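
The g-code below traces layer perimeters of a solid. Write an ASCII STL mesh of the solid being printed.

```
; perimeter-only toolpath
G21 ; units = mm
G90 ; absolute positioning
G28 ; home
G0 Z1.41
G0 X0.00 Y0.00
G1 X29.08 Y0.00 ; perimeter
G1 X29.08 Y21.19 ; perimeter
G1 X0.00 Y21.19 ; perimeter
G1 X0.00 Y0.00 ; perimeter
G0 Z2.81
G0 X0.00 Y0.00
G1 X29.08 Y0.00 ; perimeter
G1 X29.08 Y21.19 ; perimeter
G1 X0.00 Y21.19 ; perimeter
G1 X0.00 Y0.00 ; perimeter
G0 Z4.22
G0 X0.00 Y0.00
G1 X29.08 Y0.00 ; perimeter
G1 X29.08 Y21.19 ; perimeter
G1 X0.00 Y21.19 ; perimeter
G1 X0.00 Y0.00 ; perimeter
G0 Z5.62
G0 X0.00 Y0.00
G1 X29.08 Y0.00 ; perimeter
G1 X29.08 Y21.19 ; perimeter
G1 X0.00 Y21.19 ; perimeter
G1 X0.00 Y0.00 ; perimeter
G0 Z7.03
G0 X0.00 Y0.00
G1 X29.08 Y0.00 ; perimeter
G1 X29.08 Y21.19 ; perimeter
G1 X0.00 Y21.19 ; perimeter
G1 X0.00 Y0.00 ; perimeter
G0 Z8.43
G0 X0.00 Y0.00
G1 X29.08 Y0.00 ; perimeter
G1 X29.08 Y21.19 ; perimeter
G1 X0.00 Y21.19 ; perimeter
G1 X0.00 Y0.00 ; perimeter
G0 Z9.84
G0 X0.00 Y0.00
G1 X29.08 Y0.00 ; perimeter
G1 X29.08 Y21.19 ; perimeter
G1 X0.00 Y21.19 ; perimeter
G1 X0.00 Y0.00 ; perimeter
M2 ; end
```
solid part
  facet normal 0.0000 0.0000 -1.0000
    outer loop
      vertex 29.08 21.19 0.00
      vertex 29.08 0.00 0.00
      vertex 0.00 0.00 0.00
    endloop
  endfacet
  facet normal 0.0000 0.0000 -1.0000
    outer loop
      vertex 0.00 21.19 0.00
      vertex 29.08 21.19 0.00
      vertex 0.00 0.00 0.00
    endloop
  endfacet
  facet normal 0.0000 0.0000 1.0000
    outer loop
      vertex 0.00 0.00 9.84
      vertex 29.08 0.00 9.84
      vertex 29.08 21.19 9.84
    endloop
  endfacet
  facet normal 0.0000 0.0000 1.0000
    outer loop
      vertex 0.00 0.00 9.84
      vertex 29.08 21.19 9.84
      vertex 0.00 21.19 9.84
    endloop
  endfacet
  facet normal 0.0000 -1.0000 0.0000
    outer loop
      vertex 0.00 0.00 0.00
      vertex 29.08 0.00 0.00
      vertex 29.08 0.00 9.84
    endloop
  endfacet
  facet normal 0.0000 -1.0000 0.0000
    outer loop
      vertex 0.00 0.00 0.00
      vertex 29.08 0.00 9.84
      vertex 0.00 0.00 9.84
    endloop
  endfacet
  facet normal 0.0000 1.0000 0.0000
    outer loop
      vertex 29.08 21.19 9.84
      vertex 29.08 21.19 0.00
      vertex 0.00 21.19 0.00
    endloop
  endfacet
  facet normal 0.0000 1.0000 0.0000
    outer loop
      vertex 0.00 21.19 9.84
      vertex 29.08 21.19 9.84
      vertex 0.00 21.19 0.00
    endloop
  endfacet
  facet normal -1.0000 0.0000 0.0000
    outer loop
      vertex 0.00 21.19 9.84
      vertex 0.00 21.19 0.00
      vertex 0.00 0.00 0.00
    endloop
  endfacet
  facet normal -1.0000 0.0000 0.0000
    outer loop
      vertex 0.00 0.00 9.84
      vertex 0.00 21.19 9.84
      vertex 0.00 0.00 0.00
    endloop
  endfacet
  facet normal 1.0000 0.0000 0.0000
    outer loop
      vertex 29.08 0.00 0.00
      vertex 29.08 21.19 0.00
      vertex 29.08 21.19 9.84
    endloop
  endfacet
  facet normal 1.0000 0.0000 0.0000
    outer loop
      vertex 29.08 0.00 0.00
      vertex 29.08 21.19 9.84
      vertex 29.08 0.00 9.84
    endloop
  endfacet
endsolid part

The G0 Z moves step by Δz≈1.41 mm. Every layer's G1 loop is the same polygon, so the solid is a straight extrusion of it from z=0 to z≈9.84. Closing with flat bottom and top caps and triangulating gives 12 facets — a rectangular box, roughly 29.1 × 21.2 mm footprint and 9.84 mm tall.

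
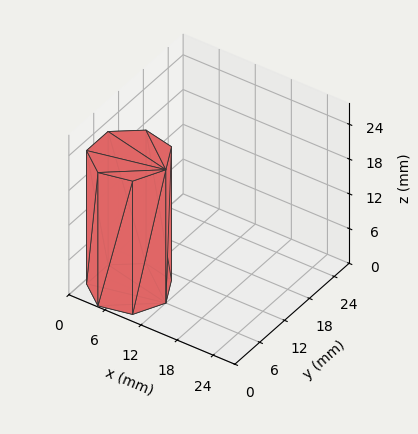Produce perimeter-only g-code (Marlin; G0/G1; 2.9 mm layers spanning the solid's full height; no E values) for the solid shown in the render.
Reading the render: the shape is a regular 7-sided prism (a cylinder approximated with 7 flat sides), circumscribed radius ≈ 6 mm, height ≈ 23 mm (dimensions read to the nearest mm from the axis ticks). For the g-code, the solid's height is divided into equal slices at the stated Δz and each level perimeter traced with G1 moves after a G0 lift.

; perimeter-only toolpath
G21 ; units = mm
G90 ; absolute positioning
G28 ; home
; layer 1
G0 Z2.9
G0 X12.0 Y6.0
G1 X9.7 Y10.7
G1 X4.7 Y11.8
G1 X0.6 Y8.6
G1 X0.6 Y3.4
G1 X4.7 Y0.2
G1 X9.7 Y1.3
G1 X12.0 Y6.0
; layer 2
G0 Z5.8
G0 X12.0 Y6.0
G1 X9.7 Y10.7
G1 X4.7 Y11.8
G1 X0.6 Y8.6
G1 X0.6 Y3.4
G1 X4.7 Y0.2
G1 X9.7 Y1.3
G1 X12.0 Y6.0
; layer 3
G0 Z8.6
G0 X12.0 Y6.0
G1 X9.7 Y10.7
G1 X4.7 Y11.8
G1 X0.6 Y8.6
G1 X0.6 Y3.4
G1 X4.7 Y0.2
G1 X9.7 Y1.3
G1 X12.0 Y6.0
; layer 4
G0 Z11.5
G0 X12.0 Y6.0
G1 X9.7 Y10.7
G1 X4.7 Y11.8
G1 X0.6 Y8.6
G1 X0.6 Y3.4
G1 X4.7 Y0.2
G1 X9.7 Y1.3
G1 X12.0 Y6.0
; layer 5
G0 Z14.4
G0 X12.0 Y6.0
G1 X9.7 Y10.7
G1 X4.7 Y11.8
G1 X0.6 Y8.6
G1 X0.6 Y3.4
G1 X4.7 Y0.2
G1 X9.7 Y1.3
G1 X12.0 Y6.0
; layer 6
G0 Z17.2
G0 X12.0 Y6.0
G1 X9.7 Y10.7
G1 X4.7 Y11.8
G1 X0.6 Y8.6
G1 X0.6 Y3.4
G1 X4.7 Y0.2
G1 X9.7 Y1.3
G1 X12.0 Y6.0
; layer 7
G0 Z20.1
G0 X12.0 Y6.0
G1 X9.7 Y10.7
G1 X4.7 Y11.8
G1 X0.6 Y8.6
G1 X0.6 Y3.4
G1 X4.7 Y0.2
G1 X9.7 Y1.3
G1 X12.0 Y6.0
; layer 8
G0 Z23.0
G0 X12.0 Y6.0
G1 X9.7 Y10.7
G1 X4.7 Y11.8
G1 X0.6 Y8.6
G1 X0.6 Y3.4
G1 X4.7 Y0.2
G1 X9.7 Y1.3
G1 X12.0 Y6.0
M2 ; end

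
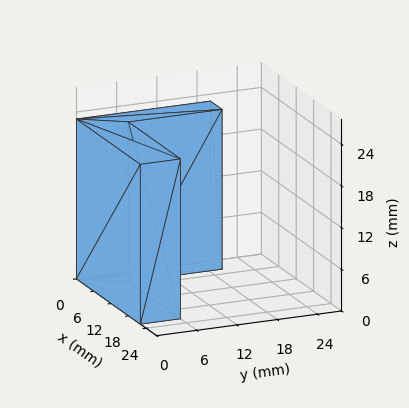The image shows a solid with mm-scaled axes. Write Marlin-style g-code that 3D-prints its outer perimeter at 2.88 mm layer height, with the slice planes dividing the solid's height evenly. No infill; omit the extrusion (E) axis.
Reading the render: the shape is an L-shaped prism: outer 22 × 20 mm, arm thicknesses ≈ 6 mm (horizontal) and 4 mm (vertical), extruded 23 mm in z (dimensions read to the nearest mm from the axis ticks). For the g-code, the solid's height is divided into equal slices at the stated Δz and each level perimeter traced with G1 moves after a G0 lift.

; perimeter-only toolpath
G21 ; units = mm
G90 ; absolute positioning
G28 ; home
; layer 1
G0 Z2.88
G0 X0.00 Y0.00
G1 X22.00 Y0.00
G1 X22.00 Y6.00
G1 X4.00 Y6.00
G1 X4.00 Y20.00
G1 X0.00 Y20.00
G1 X0.00 Y0.00
; layer 2
G0 Z5.75
G0 X0.00 Y0.00
G1 X22.00 Y0.00
G1 X22.00 Y6.00
G1 X4.00 Y6.00
G1 X4.00 Y20.00
G1 X0.00 Y20.00
G1 X0.00 Y0.00
; layer 3
G0 Z8.62
G0 X0.00 Y0.00
G1 X22.00 Y0.00
G1 X22.00 Y6.00
G1 X4.00 Y6.00
G1 X4.00 Y20.00
G1 X0.00 Y20.00
G1 X0.00 Y0.00
; layer 4
G0 Z11.50
G0 X0.00 Y0.00
G1 X22.00 Y0.00
G1 X22.00 Y6.00
G1 X4.00 Y6.00
G1 X4.00 Y20.00
G1 X0.00 Y20.00
G1 X0.00 Y0.00
; layer 5
G0 Z14.38
G0 X0.00 Y0.00
G1 X22.00 Y0.00
G1 X22.00 Y6.00
G1 X4.00 Y6.00
G1 X4.00 Y20.00
G1 X0.00 Y20.00
G1 X0.00 Y0.00
; layer 6
G0 Z17.25
G0 X0.00 Y0.00
G1 X22.00 Y0.00
G1 X22.00 Y6.00
G1 X4.00 Y6.00
G1 X4.00 Y20.00
G1 X0.00 Y20.00
G1 X0.00 Y0.00
; layer 7
G0 Z20.12
G0 X0.00 Y0.00
G1 X22.00 Y0.00
G1 X22.00 Y6.00
G1 X4.00 Y6.00
G1 X4.00 Y20.00
G1 X0.00 Y20.00
G1 X0.00 Y0.00
; layer 8
G0 Z23.00
G0 X0.00 Y0.00
G1 X22.00 Y0.00
G1 X22.00 Y6.00
G1 X4.00 Y6.00
G1 X4.00 Y20.00
G1 X0.00 Y20.00
G1 X0.00 Y0.00
M2 ; end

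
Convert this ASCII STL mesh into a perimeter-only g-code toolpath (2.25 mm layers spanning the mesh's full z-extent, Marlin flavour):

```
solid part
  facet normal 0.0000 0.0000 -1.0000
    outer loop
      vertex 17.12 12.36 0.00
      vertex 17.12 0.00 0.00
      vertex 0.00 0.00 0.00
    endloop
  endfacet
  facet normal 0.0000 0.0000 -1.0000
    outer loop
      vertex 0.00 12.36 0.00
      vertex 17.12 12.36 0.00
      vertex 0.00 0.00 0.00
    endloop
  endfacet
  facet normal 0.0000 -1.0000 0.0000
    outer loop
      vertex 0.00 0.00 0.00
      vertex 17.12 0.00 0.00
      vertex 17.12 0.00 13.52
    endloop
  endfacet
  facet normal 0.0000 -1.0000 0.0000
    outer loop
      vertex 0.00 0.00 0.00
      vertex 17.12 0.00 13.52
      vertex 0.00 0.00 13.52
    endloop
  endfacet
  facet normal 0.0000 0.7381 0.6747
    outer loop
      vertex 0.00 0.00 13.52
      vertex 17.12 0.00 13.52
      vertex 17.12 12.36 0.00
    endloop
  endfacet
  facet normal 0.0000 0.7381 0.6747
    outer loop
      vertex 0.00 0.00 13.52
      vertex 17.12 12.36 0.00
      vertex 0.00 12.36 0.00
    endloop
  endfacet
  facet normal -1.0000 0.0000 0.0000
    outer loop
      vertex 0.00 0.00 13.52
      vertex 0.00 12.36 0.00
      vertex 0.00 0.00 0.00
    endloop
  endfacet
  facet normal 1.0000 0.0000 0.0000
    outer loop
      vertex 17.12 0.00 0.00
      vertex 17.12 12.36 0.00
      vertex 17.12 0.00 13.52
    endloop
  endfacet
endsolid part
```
; perimeter-only toolpath
G21 ; units = mm
G90 ; absolute positioning
G28 ; home
; layer 1
G0 Z2.25
G0 X0.00 Y0.00
G1 X17.12 Y0.00
G1 X17.12 Y10.30
G1 X0.00 Y10.30
G1 X0.00 Y0.00
; layer 2
G0 Z4.51
G0 X0.00 Y0.00
G1 X17.12 Y0.00
G1 X17.12 Y8.24
G1 X0.00 Y8.24
G1 X0.00 Y0.00
; layer 3
G0 Z6.76
G0 X0.00 Y0.00
G1 X17.12 Y0.00
G1 X17.12 Y6.18
G1 X0.00 Y6.18
G1 X0.00 Y0.00
; layer 4
G0 Z9.01
G0 X0.00 Y0.00
G1 X17.12 Y0.00
G1 X17.12 Y4.12
G1 X0.00 Y4.12
G1 X0.00 Y0.00
; layer 5
G0 Z11.27
G0 X0.00 Y0.00
G1 X17.12 Y0.00
G1 X17.12 Y2.06
G1 X0.00 Y2.06
G1 X0.00 Y0.00
M2 ; end

The solid is a wedge (ramp): 17.1 × 12.4 mm base, rising to 13.5 mm along the y=0 edge and sloping linearly to z=0 at y=12.4. Slicing at Δz = 2.25 mm — 6 equal slices spanning the solid's height, so layer i sits at z = i·h/6 — gives 5 non-empty perimeters. Each is a 4-segment closed polygon; G0 lifts to the layer z and rapids to the start vertex, then G1 traces the edges. The cross-section shrinks linearly with z (the slice at the apex is degenerate and omitted).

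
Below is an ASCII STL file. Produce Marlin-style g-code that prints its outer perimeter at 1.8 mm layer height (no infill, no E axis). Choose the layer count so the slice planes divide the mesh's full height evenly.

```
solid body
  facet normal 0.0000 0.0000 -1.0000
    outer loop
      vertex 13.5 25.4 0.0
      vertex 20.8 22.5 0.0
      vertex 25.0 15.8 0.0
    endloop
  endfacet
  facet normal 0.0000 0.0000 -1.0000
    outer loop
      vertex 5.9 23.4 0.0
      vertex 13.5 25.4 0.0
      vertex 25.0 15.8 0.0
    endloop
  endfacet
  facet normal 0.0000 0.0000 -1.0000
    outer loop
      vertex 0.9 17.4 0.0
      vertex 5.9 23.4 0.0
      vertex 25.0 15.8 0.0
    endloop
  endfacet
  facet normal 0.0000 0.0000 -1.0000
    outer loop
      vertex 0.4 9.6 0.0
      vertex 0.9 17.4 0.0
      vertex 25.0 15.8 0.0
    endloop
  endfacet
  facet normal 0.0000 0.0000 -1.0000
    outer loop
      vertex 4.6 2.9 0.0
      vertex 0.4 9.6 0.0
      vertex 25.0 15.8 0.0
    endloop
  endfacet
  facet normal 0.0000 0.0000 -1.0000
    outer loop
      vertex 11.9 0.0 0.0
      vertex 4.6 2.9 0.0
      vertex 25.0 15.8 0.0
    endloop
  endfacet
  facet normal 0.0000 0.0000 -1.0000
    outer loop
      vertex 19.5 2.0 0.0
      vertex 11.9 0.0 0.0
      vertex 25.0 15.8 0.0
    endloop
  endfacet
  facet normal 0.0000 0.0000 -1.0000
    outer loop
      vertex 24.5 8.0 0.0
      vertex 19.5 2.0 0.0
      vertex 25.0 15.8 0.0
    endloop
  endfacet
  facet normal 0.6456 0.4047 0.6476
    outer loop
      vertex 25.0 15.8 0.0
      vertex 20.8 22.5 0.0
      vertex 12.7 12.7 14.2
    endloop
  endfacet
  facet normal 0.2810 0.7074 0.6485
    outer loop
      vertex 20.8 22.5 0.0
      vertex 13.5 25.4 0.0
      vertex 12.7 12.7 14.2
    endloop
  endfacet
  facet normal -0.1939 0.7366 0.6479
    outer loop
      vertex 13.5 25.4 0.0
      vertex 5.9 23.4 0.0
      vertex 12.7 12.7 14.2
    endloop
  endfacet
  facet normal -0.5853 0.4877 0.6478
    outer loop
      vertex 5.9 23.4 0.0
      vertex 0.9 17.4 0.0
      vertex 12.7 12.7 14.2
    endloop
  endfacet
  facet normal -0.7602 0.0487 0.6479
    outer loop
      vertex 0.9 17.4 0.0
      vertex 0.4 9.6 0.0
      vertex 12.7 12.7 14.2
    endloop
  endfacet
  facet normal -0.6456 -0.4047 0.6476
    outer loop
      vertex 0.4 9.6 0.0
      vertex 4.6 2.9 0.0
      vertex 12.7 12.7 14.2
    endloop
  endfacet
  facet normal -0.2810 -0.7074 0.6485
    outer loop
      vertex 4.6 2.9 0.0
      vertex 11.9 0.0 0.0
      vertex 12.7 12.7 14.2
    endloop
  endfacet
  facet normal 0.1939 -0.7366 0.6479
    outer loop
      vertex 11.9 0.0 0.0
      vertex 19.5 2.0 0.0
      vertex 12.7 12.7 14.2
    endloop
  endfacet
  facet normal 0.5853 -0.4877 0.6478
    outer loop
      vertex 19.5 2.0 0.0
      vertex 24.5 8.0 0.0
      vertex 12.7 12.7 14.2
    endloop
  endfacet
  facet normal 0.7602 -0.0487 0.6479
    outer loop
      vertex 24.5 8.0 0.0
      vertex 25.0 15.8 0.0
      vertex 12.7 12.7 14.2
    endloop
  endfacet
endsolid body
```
; perimeter-only toolpath
G21 ; units = mm
G90 ; absolute positioning
G28 ; home
; layer 1
G0 Z1.8
G0 X23.5 Y15.4
G1 X19.8 Y21.3
G1 X13.4 Y23.8
G1 X6.8 Y22.1
G1 X2.4 Y16.8
G1 X1.9 Y10.0
G1 X5.6 Y4.1
G1 X12.0 Y1.6
G1 X18.6 Y3.3
G1 X23.0 Y8.6
G1 X23.5 Y15.4
; layer 2
G0 Z3.5
G0 X21.9 Y15.0
G1 X18.8 Y20.1
G1 X13.3 Y22.2
G1 X7.6 Y20.7
G1 X3.8 Y16.2
G1 X3.5 Y10.4
G1 X6.6 Y5.3
G1 X12.1 Y3.2
G1 X17.8 Y4.7
G1 X21.6 Y9.2
G1 X21.9 Y15.0
; layer 3
G0 Z5.3
G0 X20.4 Y14.6
G1 X17.8 Y18.8
G1 X13.2 Y20.6
G1 X8.4 Y19.4
G1 X5.3 Y15.6
G1 X5.0 Y10.8
G1 X7.6 Y6.6
G1 X12.2 Y4.8
G1 X16.9 Y6.0
G1 X20.1 Y9.8
G1 X20.4 Y14.6
; layer 4
G0 Z7.1
G0 X18.9 Y14.2
G1 X16.8 Y17.6
G1 X13.1 Y19.0
G1 X9.3 Y18.0
G1 X6.8 Y15.0
G1 X6.5 Y11.1
G1 X8.6 Y7.8
G1 X12.3 Y6.3
G1 X16.1 Y7.3
G1 X18.6 Y10.3
G1 X18.9 Y14.2
; layer 5
G0 Z8.9
G0 X17.3 Y13.9
G1 X15.7 Y16.4
G1 X13.0 Y17.5
G1 X10.2 Y16.7
G1 X8.3 Y14.5
G1 X8.1 Y11.5
G1 X9.7 Y9.0
G1 X12.4 Y7.9
G1 X15.2 Y8.7
G1 X17.1 Y10.9
G1 X17.3 Y13.9
; layer 6
G0 Z10.6
G0 X15.8 Y13.5
G1 X14.7 Y15.2
G1 X12.9 Y15.9
G1 X11.0 Y15.4
G1 X9.7 Y13.9
G1 X9.6 Y11.9
G1 X10.7 Y10.2
G1 X12.5 Y9.5
G1 X14.4 Y10.0
G1 X15.7 Y11.5
G1 X15.8 Y13.5
; layer 7
G0 Z12.4
G0 X14.2 Y13.1
G1 X13.7 Y13.9
G1 X12.8 Y14.3
G1 X11.8 Y14.0
G1 X11.2 Y13.3
G1 X11.2 Y12.3
G1 X11.7 Y11.5
G1 X12.6 Y11.1
G1 X13.5 Y11.4
G1 X14.2 Y12.1
G1 X14.2 Y13.1
M2 ; end

The solid is a regular 10-sided pyramid, base circumscribed radius ≈ 12.7 mm, apex at z ≈ 14.2 mm. Slicing at Δz = 1.8 mm — 8 equal slices spanning the solid's height, so layer i sits at z = i·h/8 — gives 7 non-empty perimeters. Each is a 10-segment closed polygon; G0 lifts to the layer z and rapids to the start vertex, then G1 traces the edges. The cross-section shrinks linearly with z (the slice at the apex is degenerate and omitted).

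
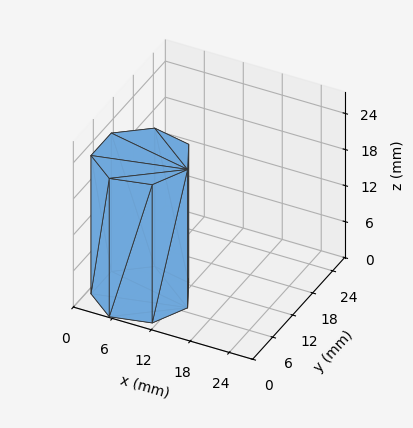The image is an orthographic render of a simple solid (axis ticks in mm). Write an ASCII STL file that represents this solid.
Reading the render: the shape is a regular 7-sided prism (a cylinder approximated with 7 flat sides), circumscribed radius ≈ 7 mm, height ≈ 23 mm (dimensions read to the nearest mm from the axis ticks). For the STL, each face is triangulated and given an outward normal.

solid part
  facet normal 0.0000 0.0000 -1.0000
    outer loop
      vertex 5.44 13.82 0.00
      vertex 11.36 12.47 0.00
      vertex 14.00 7.00 0.00
    endloop
  endfacet
  facet normal 0.0000 0.0000 -1.0000
    outer loop
      vertex 0.69 10.04 0.00
      vertex 5.44 13.82 0.00
      vertex 14.00 7.00 0.00
    endloop
  endfacet
  facet normal 0.0000 0.0000 -1.0000
    outer loop
      vertex 0.69 3.96 0.00
      vertex 0.69 10.04 0.00
      vertex 14.00 7.00 0.00
    endloop
  endfacet
  facet normal 0.0000 0.0000 -1.0000
    outer loop
      vertex 5.44 0.18 0.00
      vertex 0.69 3.96 0.00
      vertex 14.00 7.00 0.00
    endloop
  endfacet
  facet normal 0.0000 0.0000 -1.0000
    outer loop
      vertex 11.36 1.53 0.00
      vertex 5.44 0.18 0.00
      vertex 14.00 7.00 0.00
    endloop
  endfacet
  facet normal 0.0000 0.0000 1.0000
    outer loop
      vertex 14.00 7.00 23.00
      vertex 11.36 12.47 23.00
      vertex 5.44 13.82 23.00
    endloop
  endfacet
  facet normal 0.0000 0.0000 1.0000
    outer loop
      vertex 14.00 7.00 23.00
      vertex 5.44 13.82 23.00
      vertex 0.69 10.04 23.00
    endloop
  endfacet
  facet normal 0.0000 0.0000 1.0000
    outer loop
      vertex 14.00 7.00 23.00
      vertex 0.69 10.04 23.00
      vertex 0.69 3.96 23.00
    endloop
  endfacet
  facet normal 0.0000 0.0000 1.0000
    outer loop
      vertex 14.00 7.00 23.00
      vertex 0.69 3.96 23.00
      vertex 5.44 0.18 23.00
    endloop
  endfacet
  facet normal 0.0000 0.0000 1.0000
    outer loop
      vertex 14.00 7.00 23.00
      vertex 5.44 0.18 23.00
      vertex 11.36 1.53 23.00
    endloop
  endfacet
  facet normal 0.9006 0.4347 0.0000
    outer loop
      vertex 14.00 7.00 0.00
      vertex 11.36 12.47 0.00
      vertex 11.36 12.47 23.00
    endloop
  endfacet
  facet normal 0.9006 0.4347 0.0000
    outer loop
      vertex 14.00 7.00 0.00
      vertex 11.36 12.47 23.00
      vertex 14.00 7.00 23.00
    endloop
  endfacet
  facet normal 0.2223 0.9750 0.0000
    outer loop
      vertex 11.36 12.47 0.00
      vertex 5.44 13.82 0.00
      vertex 5.44 13.82 23.00
    endloop
  endfacet
  facet normal 0.2223 0.9750 0.0000
    outer loop
      vertex 11.36 12.47 0.00
      vertex 5.44 13.82 23.00
      vertex 11.36 12.47 23.00
    endloop
  endfacet
  facet normal -0.6227 0.7825 0.0000
    outer loop
      vertex 5.44 13.82 0.00
      vertex 0.69 10.04 0.00
      vertex 0.69 10.04 23.00
    endloop
  endfacet
  facet normal -0.6227 0.7825 0.0000
    outer loop
      vertex 5.44 13.82 0.00
      vertex 0.69 10.04 23.00
      vertex 5.44 13.82 23.00
    endloop
  endfacet
  facet normal -1.0000 0.0000 0.0000
    outer loop
      vertex 0.69 10.04 0.00
      vertex 0.69 3.96 0.00
      vertex 0.69 3.96 23.00
    endloop
  endfacet
  facet normal -1.0000 0.0000 0.0000
    outer loop
      vertex 0.69 10.04 0.00
      vertex 0.69 3.96 23.00
      vertex 0.69 10.04 23.00
    endloop
  endfacet
  facet normal -0.6227 -0.7825 0.0000
    outer loop
      vertex 0.69 3.96 0.00
      vertex 5.44 0.18 0.00
      vertex 5.44 0.18 23.00
    endloop
  endfacet
  facet normal -0.6227 -0.7825 0.0000
    outer loop
      vertex 0.69 3.96 0.00
      vertex 5.44 0.18 23.00
      vertex 0.69 3.96 23.00
    endloop
  endfacet
  facet normal 0.2223 -0.9750 0.0000
    outer loop
      vertex 5.44 0.18 0.00
      vertex 11.36 1.53 0.00
      vertex 11.36 1.53 23.00
    endloop
  endfacet
  facet normal 0.2223 -0.9750 0.0000
    outer loop
      vertex 5.44 0.18 0.00
      vertex 11.36 1.53 23.00
      vertex 5.44 0.18 23.00
    endloop
  endfacet
  facet normal 0.9006 -0.4347 0.0000
    outer loop
      vertex 11.36 1.53 0.00
      vertex 14.00 7.00 0.00
      vertex 14.00 7.00 23.00
    endloop
  endfacet
  facet normal 0.9006 -0.4347 0.0000
    outer loop
      vertex 11.36 1.53 0.00
      vertex 14.00 7.00 23.00
      vertex 11.36 1.53 23.00
    endloop
  endfacet
endsolid part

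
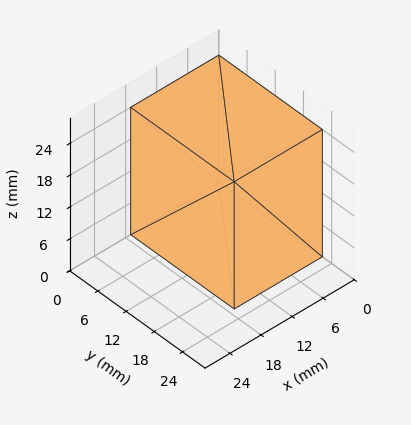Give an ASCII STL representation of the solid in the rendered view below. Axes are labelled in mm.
Reading the render: the shape is a rectangular box, roughly 17 × 22 mm footprint and 24 mm tall (dimensions read to the nearest mm from the axis ticks). For the STL, each face is triangulated and given an outward normal.

solid part
  facet normal 0.0000 0.0000 -1.0000
    outer loop
      vertex 17.00 22.00 0.00
      vertex 17.00 0.00 0.00
      vertex 0.00 0.00 0.00
    endloop
  endfacet
  facet normal 0.0000 0.0000 -1.0000
    outer loop
      vertex 0.00 22.00 0.00
      vertex 17.00 22.00 0.00
      vertex 0.00 0.00 0.00
    endloop
  endfacet
  facet normal 0.0000 0.0000 1.0000
    outer loop
      vertex 0.00 0.00 24.00
      vertex 17.00 0.00 24.00
      vertex 17.00 22.00 24.00
    endloop
  endfacet
  facet normal 0.0000 0.0000 1.0000
    outer loop
      vertex 0.00 0.00 24.00
      vertex 17.00 22.00 24.00
      vertex 0.00 22.00 24.00
    endloop
  endfacet
  facet normal 0.0000 -1.0000 0.0000
    outer loop
      vertex 0.00 0.00 0.00
      vertex 17.00 0.00 0.00
      vertex 17.00 0.00 24.00
    endloop
  endfacet
  facet normal 0.0000 -1.0000 0.0000
    outer loop
      vertex 0.00 0.00 0.00
      vertex 17.00 0.00 24.00
      vertex 0.00 0.00 24.00
    endloop
  endfacet
  facet normal 0.0000 1.0000 0.0000
    outer loop
      vertex 17.00 22.00 24.00
      vertex 17.00 22.00 0.00
      vertex 0.00 22.00 0.00
    endloop
  endfacet
  facet normal 0.0000 1.0000 0.0000
    outer loop
      vertex 0.00 22.00 24.00
      vertex 17.00 22.00 24.00
      vertex 0.00 22.00 0.00
    endloop
  endfacet
  facet normal -1.0000 0.0000 0.0000
    outer loop
      vertex 0.00 22.00 24.00
      vertex 0.00 22.00 0.00
      vertex 0.00 0.00 0.00
    endloop
  endfacet
  facet normal -1.0000 0.0000 0.0000
    outer loop
      vertex 0.00 0.00 24.00
      vertex 0.00 22.00 24.00
      vertex 0.00 0.00 0.00
    endloop
  endfacet
  facet normal 1.0000 0.0000 0.0000
    outer loop
      vertex 17.00 0.00 0.00
      vertex 17.00 22.00 0.00
      vertex 17.00 22.00 24.00
    endloop
  endfacet
  facet normal 1.0000 0.0000 0.0000
    outer loop
      vertex 17.00 0.00 0.00
      vertex 17.00 22.00 24.00
      vertex 17.00 0.00 24.00
    endloop
  endfacet
endsolid part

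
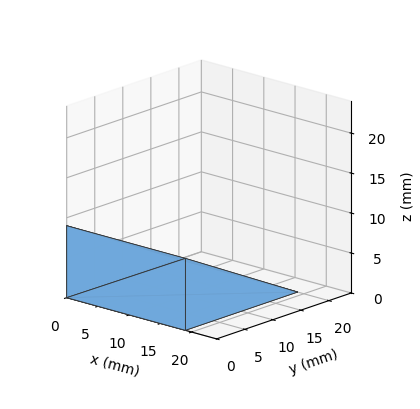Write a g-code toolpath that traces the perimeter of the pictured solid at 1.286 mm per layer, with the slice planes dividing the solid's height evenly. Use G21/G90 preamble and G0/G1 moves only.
Reading the render: the shape is a wedge (ramp): 19 × 20 mm base, rising to 9 mm along the y=0 edge and sloping linearly to z=0 at y=20 (dimensions read to the nearest mm from the axis ticks). For the g-code, the solid's height is divided into equal slices at the stated Δz and each level perimeter traced with G1 moves after a G0 lift.

; perimeter-only toolpath
G21 ; units = mm
G90 ; absolute positioning
G28 ; home
; layer 1
G0 Z1.286
G0 X0.000 Y0.000
G1 X19.000 Y0.000
G1 X19.000 Y17.143
G1 X0.000 Y17.143
G1 X0.000 Y0.000
; layer 2
G0 Z2.571
G0 X0.000 Y0.000
G1 X19.000 Y0.000
G1 X19.000 Y14.286
G1 X0.000 Y14.286
G1 X0.000 Y0.000
; layer 3
G0 Z3.857
G0 X0.000 Y0.000
G1 X19.000 Y0.000
G1 X19.000 Y11.429
G1 X0.000 Y11.429
G1 X0.000 Y0.000
; layer 4
G0 Z5.143
G0 X0.000 Y0.000
G1 X19.000 Y0.000
G1 X19.000 Y8.571
G1 X0.000 Y8.571
G1 X0.000 Y0.000
; layer 5
G0 Z6.429
G0 X0.000 Y0.000
G1 X19.000 Y0.000
G1 X19.000 Y5.714
G1 X0.000 Y5.714
G1 X0.000 Y0.000
; layer 6
G0 Z7.714
G0 X0.000 Y0.000
G1 X19.000 Y0.000
G1 X19.000 Y2.857
G1 X0.000 Y2.857
G1 X0.000 Y0.000
M2 ; end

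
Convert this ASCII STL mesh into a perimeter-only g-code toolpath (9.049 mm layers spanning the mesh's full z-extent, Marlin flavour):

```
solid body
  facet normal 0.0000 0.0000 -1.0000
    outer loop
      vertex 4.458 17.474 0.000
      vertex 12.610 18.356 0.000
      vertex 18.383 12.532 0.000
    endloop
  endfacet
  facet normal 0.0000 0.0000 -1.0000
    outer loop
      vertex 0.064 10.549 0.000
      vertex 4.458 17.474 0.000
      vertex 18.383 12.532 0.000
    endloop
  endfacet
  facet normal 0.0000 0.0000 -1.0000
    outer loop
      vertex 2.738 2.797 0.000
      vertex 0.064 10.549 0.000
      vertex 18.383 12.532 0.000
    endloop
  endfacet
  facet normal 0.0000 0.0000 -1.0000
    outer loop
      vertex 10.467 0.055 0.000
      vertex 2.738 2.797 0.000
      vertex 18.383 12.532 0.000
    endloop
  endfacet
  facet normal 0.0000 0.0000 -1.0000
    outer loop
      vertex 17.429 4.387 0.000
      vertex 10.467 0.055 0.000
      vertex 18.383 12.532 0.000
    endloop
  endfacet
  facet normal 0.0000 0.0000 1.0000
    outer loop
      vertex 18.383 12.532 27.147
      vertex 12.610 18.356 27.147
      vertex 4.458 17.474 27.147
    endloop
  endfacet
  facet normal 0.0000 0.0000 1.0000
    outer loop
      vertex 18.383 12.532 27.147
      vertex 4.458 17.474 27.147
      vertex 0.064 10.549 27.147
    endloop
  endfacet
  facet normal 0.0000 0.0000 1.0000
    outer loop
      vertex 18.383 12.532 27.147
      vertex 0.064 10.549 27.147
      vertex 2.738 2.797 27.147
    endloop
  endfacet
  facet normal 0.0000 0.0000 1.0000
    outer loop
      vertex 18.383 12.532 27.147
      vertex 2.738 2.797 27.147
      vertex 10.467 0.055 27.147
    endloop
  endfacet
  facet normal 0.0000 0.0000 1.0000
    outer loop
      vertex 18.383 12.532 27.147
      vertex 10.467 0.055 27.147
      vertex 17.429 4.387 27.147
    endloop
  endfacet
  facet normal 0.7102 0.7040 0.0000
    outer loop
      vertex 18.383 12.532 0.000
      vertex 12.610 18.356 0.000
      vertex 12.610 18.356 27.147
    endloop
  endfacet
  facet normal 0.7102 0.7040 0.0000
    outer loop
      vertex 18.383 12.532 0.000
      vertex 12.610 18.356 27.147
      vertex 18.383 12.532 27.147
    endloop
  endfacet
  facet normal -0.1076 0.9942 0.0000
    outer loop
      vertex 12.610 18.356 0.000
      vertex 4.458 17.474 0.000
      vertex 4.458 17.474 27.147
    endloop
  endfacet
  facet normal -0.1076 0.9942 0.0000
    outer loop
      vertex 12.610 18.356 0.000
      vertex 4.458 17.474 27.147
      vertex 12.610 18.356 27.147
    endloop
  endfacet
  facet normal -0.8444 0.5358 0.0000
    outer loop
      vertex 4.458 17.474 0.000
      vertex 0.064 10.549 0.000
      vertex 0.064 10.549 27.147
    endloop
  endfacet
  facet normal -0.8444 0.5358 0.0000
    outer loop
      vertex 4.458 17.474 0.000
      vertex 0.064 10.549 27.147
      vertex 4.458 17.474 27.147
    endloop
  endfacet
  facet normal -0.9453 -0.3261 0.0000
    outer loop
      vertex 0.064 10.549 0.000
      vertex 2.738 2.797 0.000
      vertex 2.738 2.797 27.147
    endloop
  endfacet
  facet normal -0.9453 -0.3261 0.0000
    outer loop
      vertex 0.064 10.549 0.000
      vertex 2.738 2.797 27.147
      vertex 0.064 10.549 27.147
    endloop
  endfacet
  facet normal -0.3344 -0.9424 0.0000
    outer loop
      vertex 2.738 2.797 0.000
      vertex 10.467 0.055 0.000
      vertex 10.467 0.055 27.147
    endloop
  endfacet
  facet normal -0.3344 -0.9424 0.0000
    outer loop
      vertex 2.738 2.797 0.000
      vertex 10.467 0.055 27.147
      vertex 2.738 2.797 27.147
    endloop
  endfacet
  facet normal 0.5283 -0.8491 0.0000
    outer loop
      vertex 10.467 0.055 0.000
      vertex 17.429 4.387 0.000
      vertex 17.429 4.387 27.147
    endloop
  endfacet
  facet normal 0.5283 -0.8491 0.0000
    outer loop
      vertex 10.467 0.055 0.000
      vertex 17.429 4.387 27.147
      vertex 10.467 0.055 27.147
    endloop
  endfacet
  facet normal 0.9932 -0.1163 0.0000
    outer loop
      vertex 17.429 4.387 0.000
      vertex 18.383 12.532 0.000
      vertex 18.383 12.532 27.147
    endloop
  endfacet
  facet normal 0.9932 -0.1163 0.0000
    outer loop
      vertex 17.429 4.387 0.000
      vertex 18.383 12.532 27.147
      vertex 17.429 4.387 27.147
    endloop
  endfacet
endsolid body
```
; perimeter-only toolpath
G21 ; units = mm
G90 ; absolute positioning
G28 ; home
; layer 1
G0 Z9.049
G0 X18.383 Y12.532
G1 X12.610 Y18.356
G1 X4.458 Y17.474
G1 X0.064 Y10.549
G1 X2.738 Y2.797
G1 X10.467 Y0.055
G1 X17.429 Y4.387
G1 X18.383 Y12.532
; layer 2
G0 Z18.098
G0 X18.383 Y12.532
G1 X12.610 Y18.356
G1 X4.458 Y17.474
G1 X0.064 Y10.549
G1 X2.738 Y2.797
G1 X10.467 Y0.055
G1 X17.429 Y4.387
G1 X18.383 Y12.532
; layer 3
G0 Z27.147
G0 X18.383 Y12.532
G1 X12.610 Y18.356
G1 X4.458 Y17.474
G1 X0.064 Y10.549
G1 X2.738 Y2.797
G1 X10.467 Y0.055
G1 X17.429 Y4.387
G1 X18.383 Y12.532
M2 ; end

The solid is a regular 7-sided prism (a cylinder approximated with 7 flat sides), circumscribed radius ≈ 9.45 mm, height ≈ 27.1 mm. Slicing at Δz = 9.049 mm — 3 equal slices spanning the solid's height, so layer i sits at z = i·h/3 — gives 3 non-empty perimeters. Each is a 7-segment closed polygon; G0 lifts to the layer z and rapids to the start vertex, then G1 traces the edges.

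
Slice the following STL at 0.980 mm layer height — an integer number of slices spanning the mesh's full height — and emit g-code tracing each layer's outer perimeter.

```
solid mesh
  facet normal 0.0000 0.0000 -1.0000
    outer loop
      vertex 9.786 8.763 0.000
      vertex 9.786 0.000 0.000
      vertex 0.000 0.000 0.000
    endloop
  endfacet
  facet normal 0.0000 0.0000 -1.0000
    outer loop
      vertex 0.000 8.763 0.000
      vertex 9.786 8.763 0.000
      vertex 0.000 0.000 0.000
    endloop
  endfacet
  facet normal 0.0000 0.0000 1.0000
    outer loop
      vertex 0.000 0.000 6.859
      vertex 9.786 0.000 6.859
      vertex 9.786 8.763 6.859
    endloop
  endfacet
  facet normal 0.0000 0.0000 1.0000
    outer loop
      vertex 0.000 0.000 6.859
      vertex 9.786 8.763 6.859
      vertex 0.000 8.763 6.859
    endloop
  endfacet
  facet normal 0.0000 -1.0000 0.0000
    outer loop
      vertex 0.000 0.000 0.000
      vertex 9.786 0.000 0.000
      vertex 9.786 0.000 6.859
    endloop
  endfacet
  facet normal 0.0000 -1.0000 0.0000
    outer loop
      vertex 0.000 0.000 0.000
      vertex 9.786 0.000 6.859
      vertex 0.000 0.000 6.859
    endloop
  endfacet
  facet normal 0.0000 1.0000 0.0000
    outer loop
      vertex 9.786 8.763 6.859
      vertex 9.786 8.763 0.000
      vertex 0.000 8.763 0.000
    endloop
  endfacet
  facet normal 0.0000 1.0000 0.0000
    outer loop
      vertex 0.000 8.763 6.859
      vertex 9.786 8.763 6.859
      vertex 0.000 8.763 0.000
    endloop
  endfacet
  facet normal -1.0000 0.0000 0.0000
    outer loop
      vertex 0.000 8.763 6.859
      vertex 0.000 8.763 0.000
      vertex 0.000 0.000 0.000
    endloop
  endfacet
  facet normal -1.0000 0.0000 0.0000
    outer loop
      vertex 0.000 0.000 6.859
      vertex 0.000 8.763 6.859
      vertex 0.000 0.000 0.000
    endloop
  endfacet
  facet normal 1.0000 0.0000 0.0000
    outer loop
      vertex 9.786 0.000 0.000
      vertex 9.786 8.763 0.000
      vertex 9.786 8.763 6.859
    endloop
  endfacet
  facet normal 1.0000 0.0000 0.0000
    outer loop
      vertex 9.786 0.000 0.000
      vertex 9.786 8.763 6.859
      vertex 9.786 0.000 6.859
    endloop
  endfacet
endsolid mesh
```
; perimeter-only toolpath
G21 ; units = mm
G90 ; absolute positioning
G28 ; home
; layer 1
G0 Z0.980
G0 X0.000 Y0.000
G1 X9.786 Y0.000
G1 X9.786 Y8.763
G1 X0.000 Y8.763
G1 X0.000 Y0.000
; layer 2
G0 Z1.960
G0 X0.000 Y0.000
G1 X9.786 Y0.000
G1 X9.786 Y8.763
G1 X0.000 Y8.763
G1 X0.000 Y0.000
; layer 3
G0 Z2.940
G0 X0.000 Y0.000
G1 X9.786 Y0.000
G1 X9.786 Y8.763
G1 X0.000 Y8.763
G1 X0.000 Y0.000
; layer 4
G0 Z3.919
G0 X0.000 Y0.000
G1 X9.786 Y0.000
G1 X9.786 Y8.763
G1 X0.000 Y8.763
G1 X0.000 Y0.000
; layer 5
G0 Z4.899
G0 X0.000 Y0.000
G1 X9.786 Y0.000
G1 X9.786 Y8.763
G1 X0.000 Y8.763
G1 X0.000 Y0.000
; layer 6
G0 Z5.879
G0 X0.000 Y0.000
G1 X9.786 Y0.000
G1 X9.786 Y8.763
G1 X0.000 Y8.763
G1 X0.000 Y0.000
; layer 7
G0 Z6.859
G0 X0.000 Y0.000
G1 X9.786 Y0.000
G1 X9.786 Y8.763
G1 X0.000 Y8.763
G1 X0.000 Y0.000
M2 ; end

The solid is a rectangular box, roughly 9.79 × 8.76 mm footprint and 6.86 mm tall. Slicing at Δz = 0.980 mm — 7 equal slices spanning the solid's height, so layer i sits at z = i·h/7 — gives 7 non-empty perimeters. Each is a 4-segment closed polygon; G0 lifts to the layer z and rapids to the start vertex, then G1 traces the edges.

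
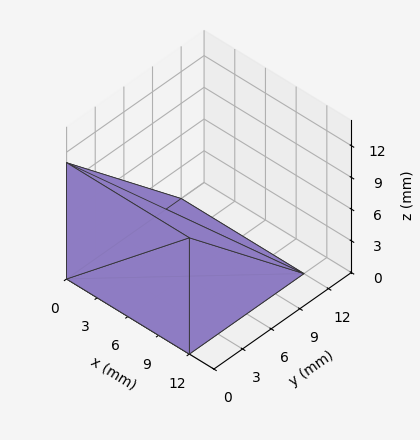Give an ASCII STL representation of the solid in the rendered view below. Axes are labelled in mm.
Reading the render: the shape is a wedge (ramp): 12 × 12 mm base, rising to 11 mm along the y=0 edge and sloping linearly to z=0 at y=12 (dimensions read to the nearest mm from the axis ticks). For the STL, each face is triangulated and given an outward normal.

solid part
  facet normal 0.0000 0.0000 -1.0000
    outer loop
      vertex 12.0 12.0 0.0
      vertex 12.0 0.0 0.0
      vertex 0.0 0.0 0.0
    endloop
  endfacet
  facet normal 0.0000 0.0000 -1.0000
    outer loop
      vertex 0.0 12.0 0.0
      vertex 12.0 12.0 0.0
      vertex 0.0 0.0 0.0
    endloop
  endfacet
  facet normal 0.0000 -1.0000 0.0000
    outer loop
      vertex 0.0 0.0 0.0
      vertex 12.0 0.0 0.0
      vertex 12.0 0.0 11.0
    endloop
  endfacet
  facet normal 0.0000 -1.0000 0.0000
    outer loop
      vertex 0.0 0.0 0.0
      vertex 12.0 0.0 11.0
      vertex 0.0 0.0 11.0
    endloop
  endfacet
  facet normal 0.0000 0.6757 0.7372
    outer loop
      vertex 0.0 0.0 11.0
      vertex 12.0 0.0 11.0
      vertex 12.0 12.0 0.0
    endloop
  endfacet
  facet normal 0.0000 0.6757 0.7372
    outer loop
      vertex 0.0 0.0 11.0
      vertex 12.0 12.0 0.0
      vertex 0.0 12.0 0.0
    endloop
  endfacet
  facet normal -1.0000 0.0000 0.0000
    outer loop
      vertex 0.0 0.0 11.0
      vertex 0.0 12.0 0.0
      vertex 0.0 0.0 0.0
    endloop
  endfacet
  facet normal 1.0000 0.0000 0.0000
    outer loop
      vertex 12.0 0.0 0.0
      vertex 12.0 12.0 0.0
      vertex 12.0 0.0 11.0
    endloop
  endfacet
endsolid part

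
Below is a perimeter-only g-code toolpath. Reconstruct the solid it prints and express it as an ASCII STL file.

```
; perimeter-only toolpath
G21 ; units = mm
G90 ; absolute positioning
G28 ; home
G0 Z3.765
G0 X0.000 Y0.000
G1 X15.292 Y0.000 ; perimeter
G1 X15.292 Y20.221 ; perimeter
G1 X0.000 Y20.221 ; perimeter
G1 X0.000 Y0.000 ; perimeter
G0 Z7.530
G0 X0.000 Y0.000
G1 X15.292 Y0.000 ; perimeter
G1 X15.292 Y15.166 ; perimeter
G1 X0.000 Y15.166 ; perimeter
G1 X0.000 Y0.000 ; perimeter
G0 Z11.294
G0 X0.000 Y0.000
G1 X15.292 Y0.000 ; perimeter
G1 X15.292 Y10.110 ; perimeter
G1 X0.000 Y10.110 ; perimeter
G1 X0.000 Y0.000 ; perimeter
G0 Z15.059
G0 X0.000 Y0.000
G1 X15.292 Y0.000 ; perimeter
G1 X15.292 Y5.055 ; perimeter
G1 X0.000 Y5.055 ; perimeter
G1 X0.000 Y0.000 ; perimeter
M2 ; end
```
solid part
  facet normal 0.0000 0.0000 -1.0000
    outer loop
      vertex 15.292 25.276 0.000
      vertex 15.292 0.000 0.000
      vertex 0.000 0.000 0.000
    endloop
  endfacet
  facet normal 0.0000 0.0000 -1.0000
    outer loop
      vertex 0.000 25.276 0.000
      vertex 15.292 25.276 0.000
      vertex 0.000 0.000 0.000
    endloop
  endfacet
  facet normal 0.0000 -1.0000 0.0000
    outer loop
      vertex 0.000 0.000 0.000
      vertex 15.292 0.000 0.000
      vertex 15.292 0.000 18.824
    endloop
  endfacet
  facet normal 0.0000 -1.0000 0.0000
    outer loop
      vertex 0.000 0.000 0.000
      vertex 15.292 0.000 18.824
      vertex 0.000 0.000 18.824
    endloop
  endfacet
  facet normal 0.0000 0.5973 0.8020
    outer loop
      vertex 0.000 0.000 18.824
      vertex 15.292 0.000 18.824
      vertex 15.292 25.276 0.000
    endloop
  endfacet
  facet normal 0.0000 0.5973 0.8020
    outer loop
      vertex 0.000 0.000 18.824
      vertex 15.292 25.276 0.000
      vertex 0.000 25.276 0.000
    endloop
  endfacet
  facet normal -1.0000 0.0000 0.0000
    outer loop
      vertex 0.000 0.000 18.824
      vertex 0.000 25.276 0.000
      vertex 0.000 0.000 0.000
    endloop
  endfacet
  facet normal 1.0000 0.0000 0.0000
    outer loop
      vertex 15.292 0.000 0.000
      vertex 15.292 25.276 0.000
      vertex 15.292 0.000 18.824
    endloop
  endfacet
endsolid part

The G0 Z moves step by Δz≈3.765 mm. The G1 loops shrink linearly with z, so the solid tapers from its base footprint up to z≈18.8. Closing with a flat bottom cap and the tapered top and triangulating gives 8 facets — a wedge (ramp): 15.3 × 25.3 mm base, rising to 18.8 mm along the y=0 edge and sloping linearly to z=0 at y=25.3.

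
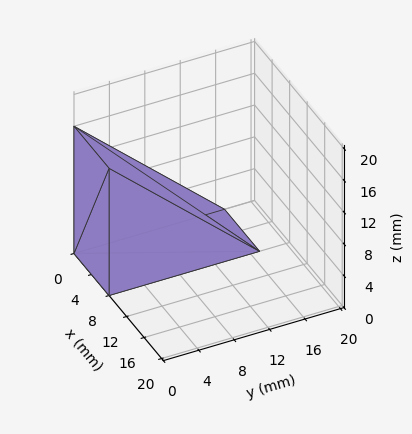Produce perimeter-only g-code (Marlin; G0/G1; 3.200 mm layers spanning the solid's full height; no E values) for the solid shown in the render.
Reading the render: the shape is a wedge (ramp): 8 × 17 mm base, rising to 16 mm along the y=0 edge and sloping linearly to z=0 at y=17 (dimensions read to the nearest mm from the axis ticks). For the g-code, the solid's height is divided into equal slices at the stated Δz and each level perimeter traced with G1 moves after a G0 lift.

; perimeter-only toolpath
G21 ; units = mm
G90 ; absolute positioning
G28 ; home
; layer 1
G0 Z3.200
G0 X0.000 Y0.000
G1 X8.000 Y0.000
G1 X8.000 Y13.600
G1 X0.000 Y13.600
G1 X0.000 Y0.000
; layer 2
G0 Z6.400
G0 X0.000 Y0.000
G1 X8.000 Y0.000
G1 X8.000 Y10.200
G1 X0.000 Y10.200
G1 X0.000 Y0.000
; layer 3
G0 Z9.600
G0 X0.000 Y0.000
G1 X8.000 Y0.000
G1 X8.000 Y6.800
G1 X0.000 Y6.800
G1 X0.000 Y0.000
; layer 4
G0 Z12.800
G0 X0.000 Y0.000
G1 X8.000 Y0.000
G1 X8.000 Y3.400
G1 X0.000 Y3.400
G1 X0.000 Y0.000
M2 ; end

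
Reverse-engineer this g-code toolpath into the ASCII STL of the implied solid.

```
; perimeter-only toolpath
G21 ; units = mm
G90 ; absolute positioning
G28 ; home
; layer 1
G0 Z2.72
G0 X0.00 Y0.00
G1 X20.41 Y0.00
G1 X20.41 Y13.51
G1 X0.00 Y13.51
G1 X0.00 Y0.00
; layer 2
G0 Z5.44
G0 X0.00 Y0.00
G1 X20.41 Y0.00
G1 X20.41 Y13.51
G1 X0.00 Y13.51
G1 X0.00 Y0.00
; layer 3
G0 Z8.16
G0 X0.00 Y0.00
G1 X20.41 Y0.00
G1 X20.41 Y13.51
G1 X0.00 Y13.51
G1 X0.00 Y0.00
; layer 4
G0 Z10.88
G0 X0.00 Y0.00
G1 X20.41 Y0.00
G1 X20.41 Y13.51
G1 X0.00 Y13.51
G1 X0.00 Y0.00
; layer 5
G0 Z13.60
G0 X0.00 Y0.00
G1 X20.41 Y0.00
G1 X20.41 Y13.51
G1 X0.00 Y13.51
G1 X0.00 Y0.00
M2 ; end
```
solid part
  facet normal 0.0000 0.0000 -1.0000
    outer loop
      vertex 20.41 13.51 0.00
      vertex 20.41 0.00 0.00
      vertex 0.00 0.00 0.00
    endloop
  endfacet
  facet normal 0.0000 0.0000 -1.0000
    outer loop
      vertex 0.00 13.51 0.00
      vertex 20.41 13.51 0.00
      vertex 0.00 0.00 0.00
    endloop
  endfacet
  facet normal 0.0000 0.0000 1.0000
    outer loop
      vertex 0.00 0.00 13.60
      vertex 20.41 0.00 13.60
      vertex 20.41 13.51 13.60
    endloop
  endfacet
  facet normal 0.0000 0.0000 1.0000
    outer loop
      vertex 0.00 0.00 13.60
      vertex 20.41 13.51 13.60
      vertex 0.00 13.51 13.60
    endloop
  endfacet
  facet normal 0.0000 -1.0000 0.0000
    outer loop
      vertex 0.00 0.00 0.00
      vertex 20.41 0.00 0.00
      vertex 20.41 0.00 13.60
    endloop
  endfacet
  facet normal 0.0000 -1.0000 0.0000
    outer loop
      vertex 0.00 0.00 0.00
      vertex 20.41 0.00 13.60
      vertex 0.00 0.00 13.60
    endloop
  endfacet
  facet normal 0.0000 1.0000 0.0000
    outer loop
      vertex 20.41 13.51 13.60
      vertex 20.41 13.51 0.00
      vertex 0.00 13.51 0.00
    endloop
  endfacet
  facet normal 0.0000 1.0000 0.0000
    outer loop
      vertex 0.00 13.51 13.60
      vertex 20.41 13.51 13.60
      vertex 0.00 13.51 0.00
    endloop
  endfacet
  facet normal -1.0000 0.0000 0.0000
    outer loop
      vertex 0.00 13.51 13.60
      vertex 0.00 13.51 0.00
      vertex 0.00 0.00 0.00
    endloop
  endfacet
  facet normal -1.0000 0.0000 0.0000
    outer loop
      vertex 0.00 0.00 13.60
      vertex 0.00 13.51 13.60
      vertex 0.00 0.00 0.00
    endloop
  endfacet
  facet normal 1.0000 0.0000 0.0000
    outer loop
      vertex 20.41 0.00 0.00
      vertex 20.41 13.51 0.00
      vertex 20.41 13.51 13.60
    endloop
  endfacet
  facet normal 1.0000 0.0000 0.0000
    outer loop
      vertex 20.41 0.00 0.00
      vertex 20.41 13.51 13.60
      vertex 20.41 0.00 13.60
    endloop
  endfacet
endsolid part

The G0 Z moves step by Δz≈2.72 mm. Every layer's G1 loop is the same polygon, so the solid is a straight extrusion of it from z=0 to z≈13.6. Closing with flat bottom and top caps and triangulating gives 12 facets — a rectangular box, roughly 20.4 × 13.5 mm footprint and 13.6 mm tall.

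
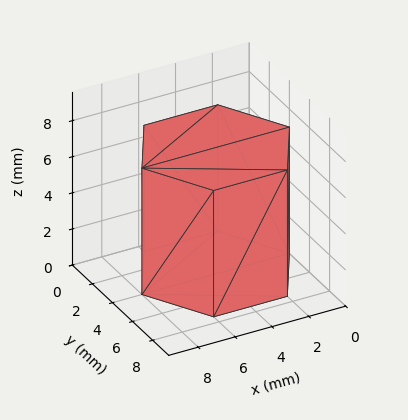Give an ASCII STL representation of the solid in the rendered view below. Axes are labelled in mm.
Reading the render: the shape is a regular 6-sided prism (a cylinder approximated with 6 flat sides), circumscribed radius ≈ 4 mm, height ≈ 7 mm (dimensions read to the nearest mm from the axis ticks). For the STL, each face is triangulated and given an outward normal.

solid part
  facet normal 0.0000 0.0000 -1.0000
    outer loop
      vertex 2.000 7.464 0.000
      vertex 6.000 7.464 0.000
      vertex 8.000 4.000 0.000
    endloop
  endfacet
  facet normal 0.0000 0.0000 -1.0000
    outer loop
      vertex 0.000 4.000 0.000
      vertex 2.000 7.464 0.000
      vertex 8.000 4.000 0.000
    endloop
  endfacet
  facet normal 0.0000 0.0000 -1.0000
    outer loop
      vertex 2.000 0.536 0.000
      vertex 0.000 4.000 0.000
      vertex 8.000 4.000 0.000
    endloop
  endfacet
  facet normal 0.0000 0.0000 -1.0000
    outer loop
      vertex 6.000 0.536 0.000
      vertex 2.000 0.536 0.000
      vertex 8.000 4.000 0.000
    endloop
  endfacet
  facet normal 0.0000 0.0000 1.0000
    outer loop
      vertex 8.000 4.000 7.000
      vertex 6.000 7.464 7.000
      vertex 2.000 7.464 7.000
    endloop
  endfacet
  facet normal 0.0000 0.0000 1.0000
    outer loop
      vertex 8.000 4.000 7.000
      vertex 2.000 7.464 7.000
      vertex 0.000 4.000 7.000
    endloop
  endfacet
  facet normal 0.0000 0.0000 1.0000
    outer loop
      vertex 8.000 4.000 7.000
      vertex 0.000 4.000 7.000
      vertex 2.000 0.536 7.000
    endloop
  endfacet
  facet normal 0.0000 0.0000 1.0000
    outer loop
      vertex 8.000 4.000 7.000
      vertex 2.000 0.536 7.000
      vertex 6.000 0.536 7.000
    endloop
  endfacet
  facet normal 0.8660 0.5000 0.0000
    outer loop
      vertex 8.000 4.000 0.000
      vertex 6.000 7.464 0.000
      vertex 6.000 7.464 7.000
    endloop
  endfacet
  facet normal 0.8660 0.5000 0.0000
    outer loop
      vertex 8.000 4.000 0.000
      vertex 6.000 7.464 7.000
      vertex 8.000 4.000 7.000
    endloop
  endfacet
  facet normal 0.0000 1.0000 0.0000
    outer loop
      vertex 6.000 7.464 0.000
      vertex 2.000 7.464 0.000
      vertex 2.000 7.464 7.000
    endloop
  endfacet
  facet normal 0.0000 1.0000 0.0000
    outer loop
      vertex 6.000 7.464 0.000
      vertex 2.000 7.464 7.000
      vertex 6.000 7.464 7.000
    endloop
  endfacet
  facet normal -0.8660 0.5000 0.0000
    outer loop
      vertex 2.000 7.464 0.000
      vertex 0.000 4.000 0.000
      vertex 0.000 4.000 7.000
    endloop
  endfacet
  facet normal -0.8660 0.5000 0.0000
    outer loop
      vertex 2.000 7.464 0.000
      vertex 0.000 4.000 7.000
      vertex 2.000 7.464 7.000
    endloop
  endfacet
  facet normal -0.8660 -0.5000 0.0000
    outer loop
      vertex 0.000 4.000 0.000
      vertex 2.000 0.536 0.000
      vertex 2.000 0.536 7.000
    endloop
  endfacet
  facet normal -0.8660 -0.5000 0.0000
    outer loop
      vertex 0.000 4.000 0.000
      vertex 2.000 0.536 7.000
      vertex 0.000 4.000 7.000
    endloop
  endfacet
  facet normal 0.0000 -1.0000 0.0000
    outer loop
      vertex 2.000 0.536 0.000
      vertex 6.000 0.536 0.000
      vertex 6.000 0.536 7.000
    endloop
  endfacet
  facet normal 0.0000 -1.0000 0.0000
    outer loop
      vertex 2.000 0.536 0.000
      vertex 6.000 0.536 7.000
      vertex 2.000 0.536 7.000
    endloop
  endfacet
  facet normal 0.8660 -0.5000 0.0000
    outer loop
      vertex 6.000 0.536 0.000
      vertex 8.000 4.000 0.000
      vertex 8.000 4.000 7.000
    endloop
  endfacet
  facet normal 0.8660 -0.5000 0.0000
    outer loop
      vertex 6.000 0.536 0.000
      vertex 8.000 4.000 7.000
      vertex 6.000 0.536 7.000
    endloop
  endfacet
endsolid part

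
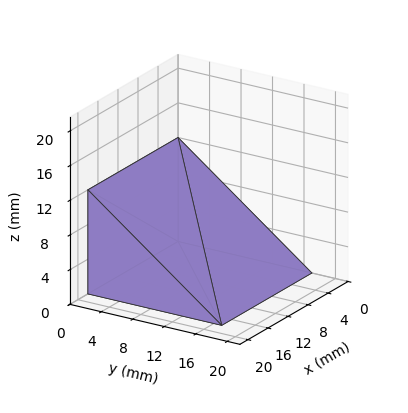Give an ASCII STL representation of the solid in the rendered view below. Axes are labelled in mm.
Reading the render: the shape is a wedge (ramp): 18 × 17 mm base, rising to 12 mm along the y=0 edge and sloping linearly to z=0 at y=17 (dimensions read to the nearest mm from the axis ticks). For the STL, each face is triangulated and given an outward normal.

solid part
  facet normal 0.0000 0.0000 -1.0000
    outer loop
      vertex 18.000 17.000 0.000
      vertex 18.000 0.000 0.000
      vertex 0.000 0.000 0.000
    endloop
  endfacet
  facet normal 0.0000 0.0000 -1.0000
    outer loop
      vertex 0.000 17.000 0.000
      vertex 18.000 17.000 0.000
      vertex 0.000 0.000 0.000
    endloop
  endfacet
  facet normal 0.0000 -1.0000 0.0000
    outer loop
      vertex 0.000 0.000 0.000
      vertex 18.000 0.000 0.000
      vertex 18.000 0.000 12.000
    endloop
  endfacet
  facet normal 0.0000 -1.0000 0.0000
    outer loop
      vertex 0.000 0.000 0.000
      vertex 18.000 0.000 12.000
      vertex 0.000 0.000 12.000
    endloop
  endfacet
  facet normal 0.0000 0.5767 0.8170
    outer loop
      vertex 0.000 0.000 12.000
      vertex 18.000 0.000 12.000
      vertex 18.000 17.000 0.000
    endloop
  endfacet
  facet normal 0.0000 0.5767 0.8170
    outer loop
      vertex 0.000 0.000 12.000
      vertex 18.000 17.000 0.000
      vertex 0.000 17.000 0.000
    endloop
  endfacet
  facet normal -1.0000 0.0000 0.0000
    outer loop
      vertex 0.000 0.000 12.000
      vertex 0.000 17.000 0.000
      vertex 0.000 0.000 0.000
    endloop
  endfacet
  facet normal 1.0000 0.0000 0.0000
    outer loop
      vertex 18.000 0.000 0.000
      vertex 18.000 17.000 0.000
      vertex 18.000 0.000 12.000
    endloop
  endfacet
endsolid part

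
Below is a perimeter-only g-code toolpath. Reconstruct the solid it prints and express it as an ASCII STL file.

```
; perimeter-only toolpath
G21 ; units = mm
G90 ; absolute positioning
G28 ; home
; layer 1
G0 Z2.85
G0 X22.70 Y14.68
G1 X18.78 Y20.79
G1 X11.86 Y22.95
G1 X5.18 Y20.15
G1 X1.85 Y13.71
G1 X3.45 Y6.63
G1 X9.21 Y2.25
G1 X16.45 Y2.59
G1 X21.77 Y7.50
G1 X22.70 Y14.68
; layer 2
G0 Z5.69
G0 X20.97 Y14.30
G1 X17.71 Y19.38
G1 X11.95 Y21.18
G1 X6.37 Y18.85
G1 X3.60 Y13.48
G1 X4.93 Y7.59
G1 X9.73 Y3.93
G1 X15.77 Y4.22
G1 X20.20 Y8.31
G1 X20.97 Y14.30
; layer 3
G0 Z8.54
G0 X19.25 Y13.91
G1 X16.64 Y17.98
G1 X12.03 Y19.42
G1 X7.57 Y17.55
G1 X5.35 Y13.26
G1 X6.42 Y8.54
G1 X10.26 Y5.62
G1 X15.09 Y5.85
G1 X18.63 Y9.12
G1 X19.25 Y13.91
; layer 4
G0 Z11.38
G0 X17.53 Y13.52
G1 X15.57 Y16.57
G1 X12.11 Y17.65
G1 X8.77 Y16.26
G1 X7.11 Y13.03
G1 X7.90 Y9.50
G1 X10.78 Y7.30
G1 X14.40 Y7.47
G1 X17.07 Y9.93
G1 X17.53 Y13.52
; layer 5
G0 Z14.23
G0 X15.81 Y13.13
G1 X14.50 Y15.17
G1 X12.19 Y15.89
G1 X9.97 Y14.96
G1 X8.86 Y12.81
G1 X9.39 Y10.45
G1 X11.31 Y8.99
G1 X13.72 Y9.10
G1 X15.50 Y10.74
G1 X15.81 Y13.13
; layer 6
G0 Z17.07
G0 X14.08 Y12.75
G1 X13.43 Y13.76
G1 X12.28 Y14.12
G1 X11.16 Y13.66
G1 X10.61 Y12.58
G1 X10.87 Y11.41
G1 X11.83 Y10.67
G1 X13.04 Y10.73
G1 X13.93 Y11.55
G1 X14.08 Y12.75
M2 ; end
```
solid part
  facet normal 0.0000 0.0000 -1.0000
    outer loop
      vertex 11.78 24.71 0.00
      vertex 19.85 22.19 0.00
      vertex 24.42 15.07 0.00
    endloop
  endfacet
  facet normal 0.0000 0.0000 -1.0000
    outer loop
      vertex 3.98 21.45 0.00
      vertex 11.78 24.71 0.00
      vertex 24.42 15.07 0.00
    endloop
  endfacet
  facet normal 0.0000 0.0000 -1.0000
    outer loop
      vertex 0.10 13.93 0.00
      vertex 3.98 21.45 0.00
      vertex 24.42 15.07 0.00
    endloop
  endfacet
  facet normal 0.0000 0.0000 -1.0000
    outer loop
      vertex 1.96 5.68 0.00
      vertex 0.10 13.93 0.00
      vertex 24.42 15.07 0.00
    endloop
  endfacet
  facet normal 0.0000 0.0000 -1.0000
    outer loop
      vertex 8.68 0.56 0.00
      vertex 1.96 5.68 0.00
      vertex 24.42 15.07 0.00
    endloop
  endfacet
  facet normal 0.0000 0.0000 -1.0000
    outer loop
      vertex 17.13 0.96 0.00
      vertex 8.68 0.56 0.00
      vertex 24.42 15.07 0.00
    endloop
  endfacet
  facet normal 0.0000 0.0000 -1.0000
    outer loop
      vertex 23.34 6.69 0.00
      vertex 17.13 0.96 0.00
      vertex 24.42 15.07 0.00
    endloop
  endfacet
  facet normal 0.7270 0.4666 0.5036
    outer loop
      vertex 24.42 15.07 0.00
      vertex 19.85 22.19 0.00
      vertex 12.36 12.36 19.92
    endloop
  endfacet
  facet normal 0.2575 0.8246 0.5037
    outer loop
      vertex 19.85 22.19 0.00
      vertex 11.78 24.71 0.00
      vertex 12.36 12.36 19.92
    endloop
  endfacet
  facet normal -0.3331 0.7970 0.5038
    outer loop
      vertex 11.78 24.71 0.00
      vertex 3.98 21.45 0.00
      vertex 12.36 12.36 19.92
    endloop
  endfacet
  facet normal -0.7677 0.3961 0.5037
    outer loop
      vertex 3.98 21.45 0.00
      vertex 0.10 13.93 0.00
      vertex 12.36 12.36 19.92
    endloop
  endfacet
  facet normal -0.8427 -0.1900 0.5037
    outer loop
      vertex 0.10 13.93 0.00
      vertex 1.96 5.68 0.00
      vertex 12.36 12.36 19.92
    endloop
  endfacet
  facet normal -0.5235 -0.6871 0.5038
    outer loop
      vertex 1.96 5.68 0.00
      vertex 8.68 0.56 0.00
      vertex 12.36 12.36 19.92
    endloop
  endfacet
  facet normal 0.0408 -0.8629 0.5036
    outer loop
      vertex 8.68 0.56 0.00
      vertex 17.13 0.96 0.00
      vertex 12.36 12.36 19.92
    endloop
  endfacet
  facet normal 0.5858 -0.6349 0.5036
    outer loop
      vertex 17.13 0.96 0.00
      vertex 23.34 6.69 0.00
      vertex 12.36 12.36 19.92
    endloop
  endfacet
  facet normal 0.8568 -0.1104 0.5037
    outer loop
      vertex 23.34 6.69 0.00
      vertex 24.42 15.07 0.00
      vertex 12.36 12.36 19.92
    endloop
  endfacet
endsolid part

The G0 Z moves step by Δz≈2.85 mm. The G1 loops shrink linearly with z, so the solid tapers from its base footprint up to z≈19.9. Closing with a flat bottom cap and the tapered top and triangulating gives 16 facets — a regular 9-sided pyramid, base circumscribed radius ≈ 12.4 mm, apex at z ≈ 19.9 mm.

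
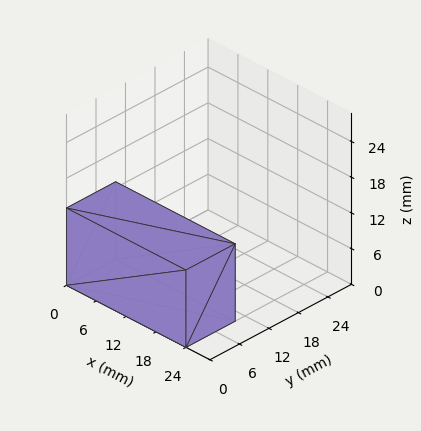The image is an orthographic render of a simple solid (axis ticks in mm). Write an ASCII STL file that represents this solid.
Reading the render: the shape is a rectangular box, roughly 24 × 10 mm footprint and 13 mm tall (dimensions read to the nearest mm from the axis ticks). For the STL, each face is triangulated and given an outward normal.

solid part
  facet normal 0.0000 0.0000 -1.0000
    outer loop
      vertex 24.0 10.0 0.0
      vertex 24.0 0.0 0.0
      vertex 0.0 0.0 0.0
    endloop
  endfacet
  facet normal 0.0000 0.0000 -1.0000
    outer loop
      vertex 0.0 10.0 0.0
      vertex 24.0 10.0 0.0
      vertex 0.0 0.0 0.0
    endloop
  endfacet
  facet normal 0.0000 0.0000 1.0000
    outer loop
      vertex 0.0 0.0 13.0
      vertex 24.0 0.0 13.0
      vertex 24.0 10.0 13.0
    endloop
  endfacet
  facet normal 0.0000 0.0000 1.0000
    outer loop
      vertex 0.0 0.0 13.0
      vertex 24.0 10.0 13.0
      vertex 0.0 10.0 13.0
    endloop
  endfacet
  facet normal 0.0000 -1.0000 0.0000
    outer loop
      vertex 0.0 0.0 0.0
      vertex 24.0 0.0 0.0
      vertex 24.0 0.0 13.0
    endloop
  endfacet
  facet normal 0.0000 -1.0000 0.0000
    outer loop
      vertex 0.0 0.0 0.0
      vertex 24.0 0.0 13.0
      vertex 0.0 0.0 13.0
    endloop
  endfacet
  facet normal 0.0000 1.0000 0.0000
    outer loop
      vertex 24.0 10.0 13.0
      vertex 24.0 10.0 0.0
      vertex 0.0 10.0 0.0
    endloop
  endfacet
  facet normal 0.0000 1.0000 0.0000
    outer loop
      vertex 0.0 10.0 13.0
      vertex 24.0 10.0 13.0
      vertex 0.0 10.0 0.0
    endloop
  endfacet
  facet normal -1.0000 0.0000 0.0000
    outer loop
      vertex 0.0 10.0 13.0
      vertex 0.0 10.0 0.0
      vertex 0.0 0.0 0.0
    endloop
  endfacet
  facet normal -1.0000 0.0000 0.0000
    outer loop
      vertex 0.0 0.0 13.0
      vertex 0.0 10.0 13.0
      vertex 0.0 0.0 0.0
    endloop
  endfacet
  facet normal 1.0000 0.0000 0.0000
    outer loop
      vertex 24.0 0.0 0.0
      vertex 24.0 10.0 0.0
      vertex 24.0 10.0 13.0
    endloop
  endfacet
  facet normal 1.0000 0.0000 0.0000
    outer loop
      vertex 24.0 0.0 0.0
      vertex 24.0 10.0 13.0
      vertex 24.0 0.0 13.0
    endloop
  endfacet
endsolid part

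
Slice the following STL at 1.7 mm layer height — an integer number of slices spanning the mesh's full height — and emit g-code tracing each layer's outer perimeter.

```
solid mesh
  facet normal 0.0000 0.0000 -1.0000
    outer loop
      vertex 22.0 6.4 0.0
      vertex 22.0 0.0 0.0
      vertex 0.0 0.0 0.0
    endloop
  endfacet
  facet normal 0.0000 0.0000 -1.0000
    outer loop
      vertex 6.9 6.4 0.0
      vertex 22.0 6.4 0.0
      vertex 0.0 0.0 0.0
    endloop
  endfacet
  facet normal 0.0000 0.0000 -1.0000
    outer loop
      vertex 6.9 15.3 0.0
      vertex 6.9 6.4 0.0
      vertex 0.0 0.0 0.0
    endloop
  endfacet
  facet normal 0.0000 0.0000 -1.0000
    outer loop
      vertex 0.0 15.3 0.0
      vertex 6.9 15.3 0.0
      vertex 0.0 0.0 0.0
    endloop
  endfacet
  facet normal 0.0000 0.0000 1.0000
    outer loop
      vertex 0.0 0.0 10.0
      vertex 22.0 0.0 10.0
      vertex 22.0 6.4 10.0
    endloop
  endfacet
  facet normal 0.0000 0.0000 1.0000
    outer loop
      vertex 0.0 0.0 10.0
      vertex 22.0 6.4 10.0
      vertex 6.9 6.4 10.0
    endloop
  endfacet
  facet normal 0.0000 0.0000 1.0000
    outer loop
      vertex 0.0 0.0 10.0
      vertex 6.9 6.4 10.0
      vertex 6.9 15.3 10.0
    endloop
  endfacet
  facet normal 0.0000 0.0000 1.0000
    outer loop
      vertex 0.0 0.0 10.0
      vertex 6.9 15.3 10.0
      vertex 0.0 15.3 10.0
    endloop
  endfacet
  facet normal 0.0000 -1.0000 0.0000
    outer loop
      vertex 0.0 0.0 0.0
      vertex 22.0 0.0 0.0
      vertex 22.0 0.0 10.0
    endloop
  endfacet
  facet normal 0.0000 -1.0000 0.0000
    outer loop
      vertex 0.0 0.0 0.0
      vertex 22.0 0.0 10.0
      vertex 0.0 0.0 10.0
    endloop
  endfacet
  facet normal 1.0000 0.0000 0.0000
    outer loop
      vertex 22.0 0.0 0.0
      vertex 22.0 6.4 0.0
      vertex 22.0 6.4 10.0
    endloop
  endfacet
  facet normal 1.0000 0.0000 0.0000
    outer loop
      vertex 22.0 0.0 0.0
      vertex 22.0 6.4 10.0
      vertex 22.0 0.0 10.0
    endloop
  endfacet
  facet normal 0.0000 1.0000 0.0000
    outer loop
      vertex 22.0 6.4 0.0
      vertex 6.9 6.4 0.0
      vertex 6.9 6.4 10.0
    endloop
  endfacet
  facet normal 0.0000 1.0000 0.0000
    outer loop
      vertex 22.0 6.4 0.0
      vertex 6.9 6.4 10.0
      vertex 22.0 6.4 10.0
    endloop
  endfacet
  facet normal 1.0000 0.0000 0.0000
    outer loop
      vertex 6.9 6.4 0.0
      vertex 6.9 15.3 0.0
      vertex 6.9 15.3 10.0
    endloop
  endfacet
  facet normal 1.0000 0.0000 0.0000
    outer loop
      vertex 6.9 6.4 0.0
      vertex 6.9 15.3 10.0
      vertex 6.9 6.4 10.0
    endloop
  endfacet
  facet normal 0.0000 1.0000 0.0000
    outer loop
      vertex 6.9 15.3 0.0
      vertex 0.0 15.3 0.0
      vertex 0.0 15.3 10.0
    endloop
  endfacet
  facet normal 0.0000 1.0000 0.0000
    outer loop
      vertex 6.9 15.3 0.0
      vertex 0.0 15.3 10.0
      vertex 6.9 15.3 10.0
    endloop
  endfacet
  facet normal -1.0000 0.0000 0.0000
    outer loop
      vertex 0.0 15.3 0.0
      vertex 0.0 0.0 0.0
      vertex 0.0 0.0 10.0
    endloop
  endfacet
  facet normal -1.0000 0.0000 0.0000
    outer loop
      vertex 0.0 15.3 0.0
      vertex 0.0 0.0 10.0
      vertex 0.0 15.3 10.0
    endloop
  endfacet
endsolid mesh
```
; perimeter-only toolpath
G21 ; units = mm
G90 ; absolute positioning
G28 ; home
; layer 1
G0 Z1.7
G0 X0.0 Y0.0
G1 X22.0 Y0.0
G1 X22.0 Y6.4
G1 X6.9 Y6.4
G1 X6.9 Y15.3
G1 X0.0 Y15.3
G1 X0.0 Y0.0
; layer 2
G0 Z3.3
G0 X0.0 Y0.0
G1 X22.0 Y0.0
G1 X22.0 Y6.4
G1 X6.9 Y6.4
G1 X6.9 Y15.3
G1 X0.0 Y15.3
G1 X0.0 Y0.0
; layer 3
G0 Z5.0
G0 X0.0 Y0.0
G1 X22.0 Y0.0
G1 X22.0 Y6.4
G1 X6.9 Y6.4
G1 X6.9 Y15.3
G1 X0.0 Y15.3
G1 X0.0 Y0.0
; layer 4
G0 Z6.7
G0 X0.0 Y0.0
G1 X22.0 Y0.0
G1 X22.0 Y6.4
G1 X6.9 Y6.4
G1 X6.9 Y15.3
G1 X0.0 Y15.3
G1 X0.0 Y0.0
; layer 5
G0 Z8.3
G0 X0.0 Y0.0
G1 X22.0 Y0.0
G1 X22.0 Y6.4
G1 X6.9 Y6.4
G1 X6.9 Y15.3
G1 X0.0 Y15.3
G1 X0.0 Y0.0
; layer 6
G0 Z10.0
G0 X0.0 Y0.0
G1 X22.0 Y0.0
G1 X22.0 Y6.4
G1 X6.9 Y6.4
G1 X6.9 Y15.3
G1 X0.0 Y15.3
G1 X0.0 Y0.0
M2 ; end

The solid is an L-shaped prism: outer 22 × 15.3 mm, arm thicknesses ≈ 6.4 mm (horizontal) and 6.9 mm (vertical), extruded 10 mm in z. Slicing at Δz = 1.7 mm — 6 equal slices spanning the solid's height, so layer i sits at z = i·h/6 — gives 6 non-empty perimeters. Each is a 6-segment closed polygon; G0 lifts to the layer z and rapids to the start vertex, then G1 traces the edges.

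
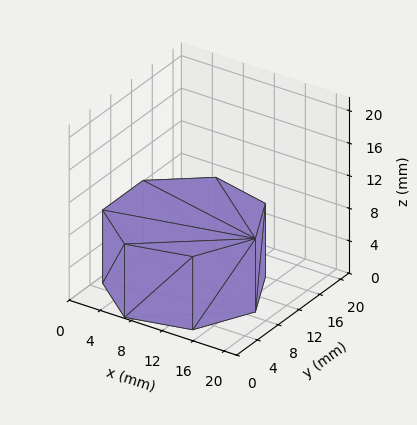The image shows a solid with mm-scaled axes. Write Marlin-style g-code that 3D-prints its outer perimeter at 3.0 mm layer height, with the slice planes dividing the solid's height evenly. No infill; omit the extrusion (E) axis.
Reading the render: the shape is a regular 7-sided prism (a cylinder approximated with 7 flat sides), circumscribed radius ≈ 9 mm, height ≈ 9 mm (dimensions read to the nearest mm from the axis ticks). For the g-code, the solid's height is divided into equal slices at the stated Δz and each level perimeter traced with G1 moves after a G0 lift.

; perimeter-only toolpath
G21 ; units = mm
G90 ; absolute positioning
G28 ; home
; layer 1
G0 Z3.0
G0 X18.0 Y9.0
G1 X14.6 Y16.0
G1 X7.0 Y17.8
G1 X0.9 Y12.9
G1 X0.9 Y5.1
G1 X7.0 Y0.2
G1 X14.6 Y2.0
G1 X18.0 Y9.0
; layer 2
G0 Z6.0
G0 X18.0 Y9.0
G1 X14.6 Y16.0
G1 X7.0 Y17.8
G1 X0.9 Y12.9
G1 X0.9 Y5.1
G1 X7.0 Y0.2
G1 X14.6 Y2.0
G1 X18.0 Y9.0
; layer 3
G0 Z9.0
G0 X18.0 Y9.0
G1 X14.6 Y16.0
G1 X7.0 Y17.8
G1 X0.9 Y12.9
G1 X0.9 Y5.1
G1 X7.0 Y0.2
G1 X14.6 Y2.0
G1 X18.0 Y9.0
M2 ; end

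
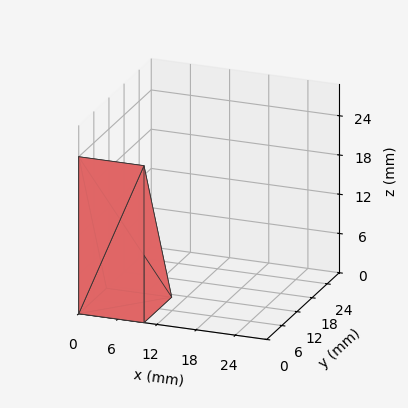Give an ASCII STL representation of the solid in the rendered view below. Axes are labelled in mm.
Reading the render: the shape is a wedge (ramp): 10 × 11 mm base, rising to 24 mm along the y=0 edge and sloping linearly to z=0 at y=11 (dimensions read to the nearest mm from the axis ticks). For the STL, each face is triangulated and given an outward normal.

solid part
  facet normal 0.0000 0.0000 -1.0000
    outer loop
      vertex 10.0 11.0 0.0
      vertex 10.0 0.0 0.0
      vertex 0.0 0.0 0.0
    endloop
  endfacet
  facet normal 0.0000 0.0000 -1.0000
    outer loop
      vertex 0.0 11.0 0.0
      vertex 10.0 11.0 0.0
      vertex 0.0 0.0 0.0
    endloop
  endfacet
  facet normal 0.0000 -1.0000 0.0000
    outer loop
      vertex 0.0 0.0 0.0
      vertex 10.0 0.0 0.0
      vertex 10.0 0.0 24.0
    endloop
  endfacet
  facet normal 0.0000 -1.0000 0.0000
    outer loop
      vertex 0.0 0.0 0.0
      vertex 10.0 0.0 24.0
      vertex 0.0 0.0 24.0
    endloop
  endfacet
  facet normal 0.0000 0.9091 0.4167
    outer loop
      vertex 0.0 0.0 24.0
      vertex 10.0 0.0 24.0
      vertex 10.0 11.0 0.0
    endloop
  endfacet
  facet normal 0.0000 0.9091 0.4167
    outer loop
      vertex 0.0 0.0 24.0
      vertex 10.0 11.0 0.0
      vertex 0.0 11.0 0.0
    endloop
  endfacet
  facet normal -1.0000 0.0000 0.0000
    outer loop
      vertex 0.0 0.0 24.0
      vertex 0.0 11.0 0.0
      vertex 0.0 0.0 0.0
    endloop
  endfacet
  facet normal 1.0000 0.0000 0.0000
    outer loop
      vertex 10.0 0.0 0.0
      vertex 10.0 11.0 0.0
      vertex 10.0 0.0 24.0
    endloop
  endfacet
endsolid part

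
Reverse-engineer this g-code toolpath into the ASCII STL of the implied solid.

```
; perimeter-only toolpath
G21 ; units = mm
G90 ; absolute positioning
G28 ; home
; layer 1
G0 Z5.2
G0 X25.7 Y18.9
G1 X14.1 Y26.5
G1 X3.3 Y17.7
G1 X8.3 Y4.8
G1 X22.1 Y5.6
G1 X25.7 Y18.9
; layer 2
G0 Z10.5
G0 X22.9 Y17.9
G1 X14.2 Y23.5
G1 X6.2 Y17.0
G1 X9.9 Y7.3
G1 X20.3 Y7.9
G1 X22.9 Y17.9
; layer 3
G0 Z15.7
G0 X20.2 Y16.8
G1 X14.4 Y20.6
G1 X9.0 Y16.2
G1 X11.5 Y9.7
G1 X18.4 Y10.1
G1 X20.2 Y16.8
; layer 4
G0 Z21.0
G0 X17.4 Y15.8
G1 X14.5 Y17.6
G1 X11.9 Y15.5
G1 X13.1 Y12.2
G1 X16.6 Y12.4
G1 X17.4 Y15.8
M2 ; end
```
solid part
  facet normal 0.0000 0.0000 -1.0000
    outer loop
      vertex 0.5 18.5 0.0
      vertex 13.9 29.4 0.0
      vertex 28.4 20.0 0.0
    endloop
  endfacet
  facet normal 0.0000 0.0000 -1.0000
    outer loop
      vertex 6.7 2.3 0.0
      vertex 0.5 18.5 0.0
      vertex 28.4 20.0 0.0
    endloop
  endfacet
  facet normal 0.0000 0.0000 -1.0000
    outer loop
      vertex 24.0 3.3 0.0
      vertex 6.7 2.3 0.0
      vertex 28.4 20.0 0.0
    endloop
  endfacet
  facet normal 0.4953 0.7640 0.4135
    outer loop
      vertex 28.4 20.0 0.0
      vertex 13.9 29.4 0.0
      vertex 14.7 14.7 26.2
    endloop
  endfacet
  facet normal -0.5745 0.7062 0.4138
    outer loop
      vertex 13.9 29.4 0.0
      vertex 0.5 18.5 0.0
      vertex 14.7 14.7 26.2
    endloop
  endfacet
  facet normal -0.8503 -0.3254 0.4136
    outer loop
      vertex 0.5 18.5 0.0
      vertex 6.7 2.3 0.0
      vertex 14.7 14.7 26.2
    endloop
  endfacet
  facet normal 0.0525 -0.9087 0.4141
    outer loop
      vertex 6.7 2.3 0.0
      vertex 24.0 3.3 0.0
      vertex 14.7 14.7 26.2
    endloop
  endfacet
  facet normal 0.8805 -0.2320 0.4135
    outer loop
      vertex 24.0 3.3 0.0
      vertex 28.4 20.0 0.0
      vertex 14.7 14.7 26.2
    endloop
  endfacet
endsolid part

The G0 Z moves step by Δz≈5.2 mm. The G1 loops shrink linearly with z, so the solid tapers from its base footprint up to z≈26.2. Closing with a flat bottom cap and the tapered top and triangulating gives 8 facets — a regular 5-sided pyramid, base circumscribed radius ≈ 14.7 mm, apex at z ≈ 26.2 mm.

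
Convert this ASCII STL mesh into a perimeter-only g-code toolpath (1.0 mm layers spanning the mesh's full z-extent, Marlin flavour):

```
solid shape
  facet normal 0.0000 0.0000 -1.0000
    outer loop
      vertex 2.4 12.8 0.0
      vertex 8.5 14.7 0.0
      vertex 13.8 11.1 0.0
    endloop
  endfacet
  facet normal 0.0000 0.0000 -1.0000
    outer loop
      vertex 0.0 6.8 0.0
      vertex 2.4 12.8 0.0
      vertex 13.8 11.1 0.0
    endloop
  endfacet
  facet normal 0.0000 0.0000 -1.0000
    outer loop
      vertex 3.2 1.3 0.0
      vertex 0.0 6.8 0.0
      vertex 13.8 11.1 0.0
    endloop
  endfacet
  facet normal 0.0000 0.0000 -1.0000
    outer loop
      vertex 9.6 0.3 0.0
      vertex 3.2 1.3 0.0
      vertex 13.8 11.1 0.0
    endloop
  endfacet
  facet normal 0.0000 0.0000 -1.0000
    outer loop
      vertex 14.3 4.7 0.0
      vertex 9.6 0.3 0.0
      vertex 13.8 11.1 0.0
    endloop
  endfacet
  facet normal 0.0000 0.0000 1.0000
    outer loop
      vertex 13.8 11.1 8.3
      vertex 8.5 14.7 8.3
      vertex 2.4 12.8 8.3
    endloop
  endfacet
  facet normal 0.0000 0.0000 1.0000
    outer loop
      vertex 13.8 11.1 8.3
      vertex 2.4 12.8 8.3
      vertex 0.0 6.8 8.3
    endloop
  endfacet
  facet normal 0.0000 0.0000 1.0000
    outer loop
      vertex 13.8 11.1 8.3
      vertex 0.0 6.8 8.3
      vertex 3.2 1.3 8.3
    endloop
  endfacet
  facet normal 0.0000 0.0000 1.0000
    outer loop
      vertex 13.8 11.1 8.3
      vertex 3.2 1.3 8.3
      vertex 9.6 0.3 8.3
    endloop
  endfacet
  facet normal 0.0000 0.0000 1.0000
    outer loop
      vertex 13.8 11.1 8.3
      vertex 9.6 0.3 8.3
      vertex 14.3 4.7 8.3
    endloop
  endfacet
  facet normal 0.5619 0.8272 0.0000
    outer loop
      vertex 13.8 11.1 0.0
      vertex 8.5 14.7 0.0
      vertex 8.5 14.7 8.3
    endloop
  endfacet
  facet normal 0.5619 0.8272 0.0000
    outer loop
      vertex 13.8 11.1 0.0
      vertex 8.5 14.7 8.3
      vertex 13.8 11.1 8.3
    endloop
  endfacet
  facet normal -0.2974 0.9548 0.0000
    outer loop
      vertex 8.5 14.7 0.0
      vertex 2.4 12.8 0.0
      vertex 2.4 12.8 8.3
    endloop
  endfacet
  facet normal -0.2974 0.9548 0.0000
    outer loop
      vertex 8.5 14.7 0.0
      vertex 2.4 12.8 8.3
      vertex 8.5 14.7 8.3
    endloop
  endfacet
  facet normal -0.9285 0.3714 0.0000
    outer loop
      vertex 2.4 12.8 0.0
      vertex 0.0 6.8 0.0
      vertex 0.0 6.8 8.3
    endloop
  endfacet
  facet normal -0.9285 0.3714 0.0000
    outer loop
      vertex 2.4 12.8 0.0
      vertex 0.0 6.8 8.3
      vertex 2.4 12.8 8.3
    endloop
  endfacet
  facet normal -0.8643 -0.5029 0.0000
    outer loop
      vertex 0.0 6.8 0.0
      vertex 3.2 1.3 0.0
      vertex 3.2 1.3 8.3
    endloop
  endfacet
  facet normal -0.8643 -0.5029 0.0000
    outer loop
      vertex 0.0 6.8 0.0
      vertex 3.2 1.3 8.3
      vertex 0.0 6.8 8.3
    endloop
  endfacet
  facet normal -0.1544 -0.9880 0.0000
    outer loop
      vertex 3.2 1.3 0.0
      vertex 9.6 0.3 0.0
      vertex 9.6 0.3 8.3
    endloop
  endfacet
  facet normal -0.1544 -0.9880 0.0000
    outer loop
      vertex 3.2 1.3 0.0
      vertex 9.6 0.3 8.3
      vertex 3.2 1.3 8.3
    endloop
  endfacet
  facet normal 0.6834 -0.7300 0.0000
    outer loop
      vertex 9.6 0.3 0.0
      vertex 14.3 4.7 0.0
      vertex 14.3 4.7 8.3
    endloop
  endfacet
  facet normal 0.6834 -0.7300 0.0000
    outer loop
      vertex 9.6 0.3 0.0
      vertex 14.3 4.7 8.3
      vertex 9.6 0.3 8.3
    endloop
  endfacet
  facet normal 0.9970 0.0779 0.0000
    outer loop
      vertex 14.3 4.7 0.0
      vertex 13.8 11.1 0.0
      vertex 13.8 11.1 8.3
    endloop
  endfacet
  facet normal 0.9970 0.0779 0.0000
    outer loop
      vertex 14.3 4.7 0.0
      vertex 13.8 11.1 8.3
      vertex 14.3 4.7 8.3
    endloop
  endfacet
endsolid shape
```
; perimeter-only toolpath
G21 ; units = mm
G90 ; absolute positioning
G28 ; home
; layer 1
G0 Z1.0
G0 X13.8 Y11.1
G1 X8.5 Y14.7
G1 X2.4 Y12.8
G1 X0.0 Y6.8
G1 X3.2 Y1.3
G1 X9.6 Y0.3
G1 X14.3 Y4.7
G1 X13.8 Y11.1
; layer 2
G0 Z2.1
G0 X13.8 Y11.1
G1 X8.5 Y14.7
G1 X2.4 Y12.8
G1 X0.0 Y6.8
G1 X3.2 Y1.3
G1 X9.6 Y0.3
G1 X14.3 Y4.7
G1 X13.8 Y11.1
; layer 3
G0 Z3.1
G0 X13.8 Y11.1
G1 X8.5 Y14.7
G1 X2.4 Y12.8
G1 X0.0 Y6.8
G1 X3.2 Y1.3
G1 X9.6 Y0.3
G1 X14.3 Y4.7
G1 X13.8 Y11.1
; layer 4
G0 Z4.2
G0 X13.8 Y11.1
G1 X8.5 Y14.7
G1 X2.4 Y12.8
G1 X0.0 Y6.8
G1 X3.2 Y1.3
G1 X9.6 Y0.3
G1 X14.3 Y4.7
G1 X13.8 Y11.1
; layer 5
G0 Z5.2
G0 X13.8 Y11.1
G1 X8.5 Y14.7
G1 X2.4 Y12.8
G1 X0.0 Y6.8
G1 X3.2 Y1.3
G1 X9.6 Y0.3
G1 X14.3 Y4.7
G1 X13.8 Y11.1
; layer 6
G0 Z6.2
G0 X13.8 Y11.1
G1 X8.5 Y14.7
G1 X2.4 Y12.8
G1 X0.0 Y6.8
G1 X3.2 Y1.3
G1 X9.6 Y0.3
G1 X14.3 Y4.7
G1 X13.8 Y11.1
; layer 7
G0 Z7.3
G0 X13.8 Y11.1
G1 X8.5 Y14.7
G1 X2.4 Y12.8
G1 X0.0 Y6.8
G1 X3.2 Y1.3
G1 X9.6 Y0.3
G1 X14.3 Y4.7
G1 X13.8 Y11.1
; layer 8
G0 Z8.3
G0 X13.8 Y11.1
G1 X8.5 Y14.7
G1 X2.4 Y12.8
G1 X0.0 Y6.8
G1 X3.2 Y1.3
G1 X9.6 Y0.3
G1 X14.3 Y4.7
G1 X13.8 Y11.1
M2 ; end

The solid is a regular 7-sided prism (a cylinder approximated with 7 flat sides), circumscribed radius ≈ 7.4 mm, height ≈ 8.3 mm. Slicing at Δz = 1.0 mm — 8 equal slices spanning the solid's height, so layer i sits at z = i·h/8 — gives 8 non-empty perimeters. Each is a 7-segment closed polygon; G0 lifts to the layer z and rapids to the start vertex, then G1 traces the edges.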